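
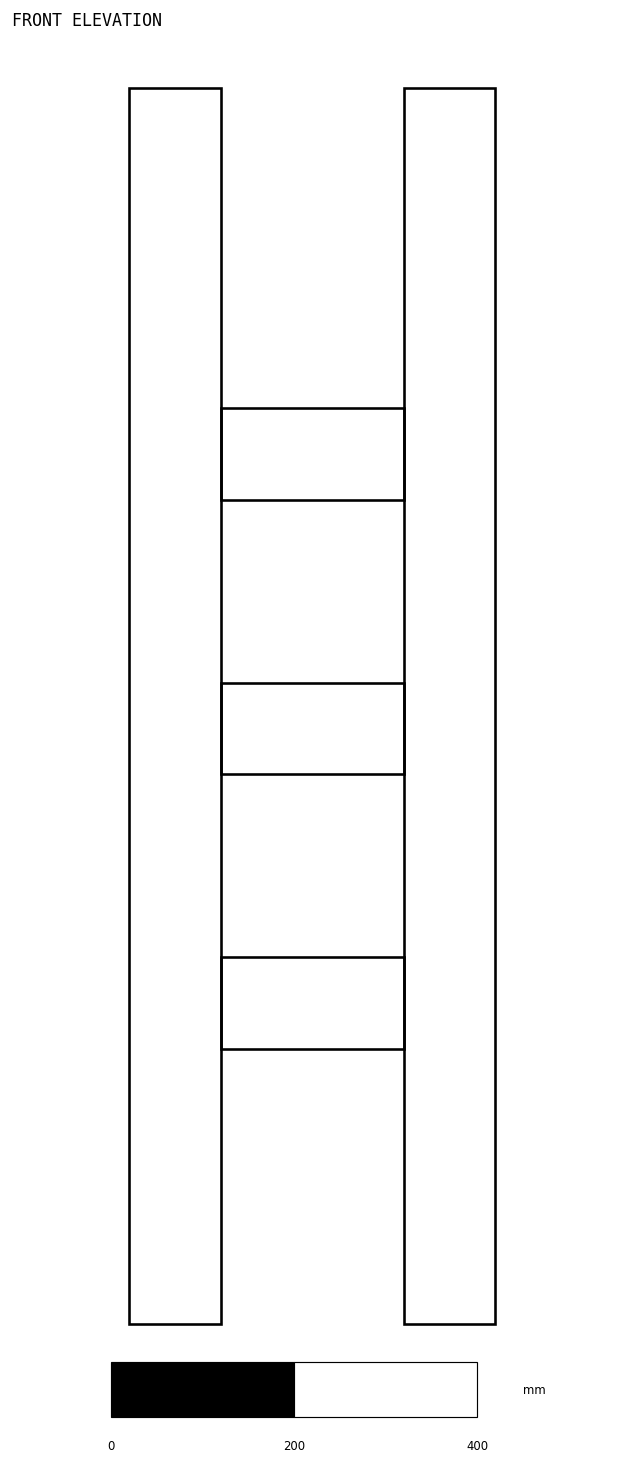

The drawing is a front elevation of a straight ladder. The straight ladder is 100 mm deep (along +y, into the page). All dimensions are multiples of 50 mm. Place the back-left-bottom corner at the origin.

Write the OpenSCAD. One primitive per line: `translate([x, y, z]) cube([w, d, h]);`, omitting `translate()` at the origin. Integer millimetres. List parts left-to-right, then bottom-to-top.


cube([100, 100, 1350]);
translate([100, 0, 300]) cube([200, 100, 100]);
translate([100, 0, 600]) cube([200, 100, 100]);
translate([100, 0, 900]) cube([200, 100, 100]);
translate([300, 0, 0]) cube([100, 100, 1350]);


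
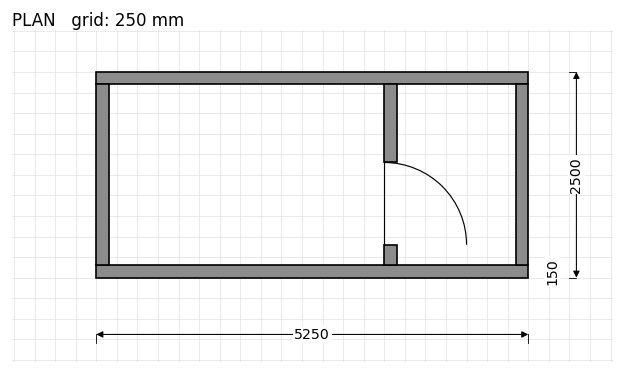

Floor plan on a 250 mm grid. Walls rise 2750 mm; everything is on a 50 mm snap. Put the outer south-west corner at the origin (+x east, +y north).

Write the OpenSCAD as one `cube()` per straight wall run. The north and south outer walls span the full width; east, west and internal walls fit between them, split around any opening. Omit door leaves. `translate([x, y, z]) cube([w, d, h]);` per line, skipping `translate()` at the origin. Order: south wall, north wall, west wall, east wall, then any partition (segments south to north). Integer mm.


cube([5250, 150, 2750]);
translate([0, 2350, 0]) cube([5250, 150, 2750]);
translate([0, 150, 0]) cube([150, 2200, 2750]);
translate([5100, 150, 0]) cube([150, 2200, 2750]);
translate([3500, 150, 0]) cube([150, 250, 2750]);
translate([3500, 1400, 0]) cube([150, 950, 2750]);


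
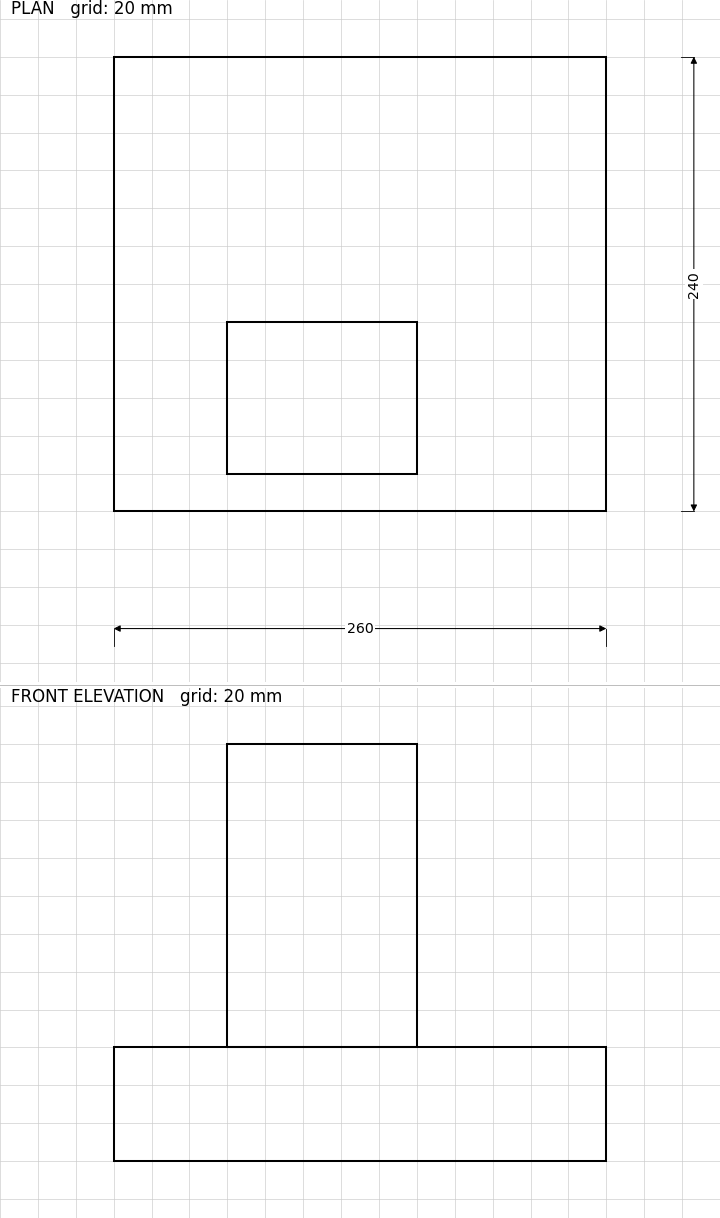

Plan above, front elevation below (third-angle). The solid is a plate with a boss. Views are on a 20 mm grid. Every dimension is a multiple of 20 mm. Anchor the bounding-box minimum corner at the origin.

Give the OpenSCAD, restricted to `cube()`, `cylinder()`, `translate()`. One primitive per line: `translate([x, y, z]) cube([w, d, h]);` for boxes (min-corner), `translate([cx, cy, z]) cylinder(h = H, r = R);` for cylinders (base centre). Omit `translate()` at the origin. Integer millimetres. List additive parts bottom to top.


cube([260, 240, 60]);
translate([60, 20, 60]) cube([100, 80, 160]);


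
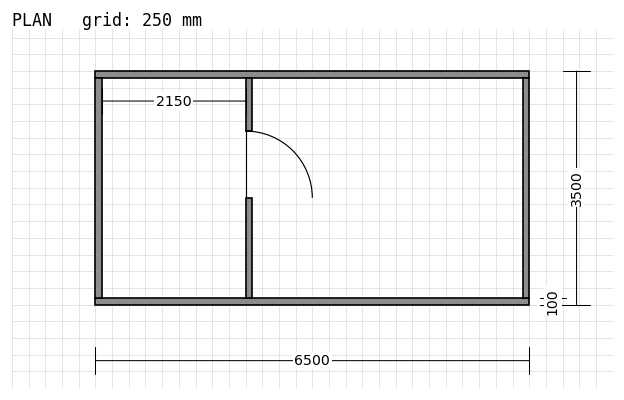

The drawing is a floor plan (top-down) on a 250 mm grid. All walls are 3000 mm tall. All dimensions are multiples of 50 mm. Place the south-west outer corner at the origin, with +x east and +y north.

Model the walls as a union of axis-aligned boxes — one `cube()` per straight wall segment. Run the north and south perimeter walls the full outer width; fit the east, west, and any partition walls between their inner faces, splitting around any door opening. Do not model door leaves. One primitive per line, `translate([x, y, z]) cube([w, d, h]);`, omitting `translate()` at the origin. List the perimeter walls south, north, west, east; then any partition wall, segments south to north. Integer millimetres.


cube([6500, 100, 3000]);
translate([0, 3400, 0]) cube([6500, 100, 3000]);
translate([0, 100, 0]) cube([100, 3300, 3000]);
translate([6400, 100, 0]) cube([100, 3300, 3000]);
translate([2250, 100, 0]) cube([100, 1500, 3000]);
translate([2250, 2600, 0]) cube([100, 800, 3000]);


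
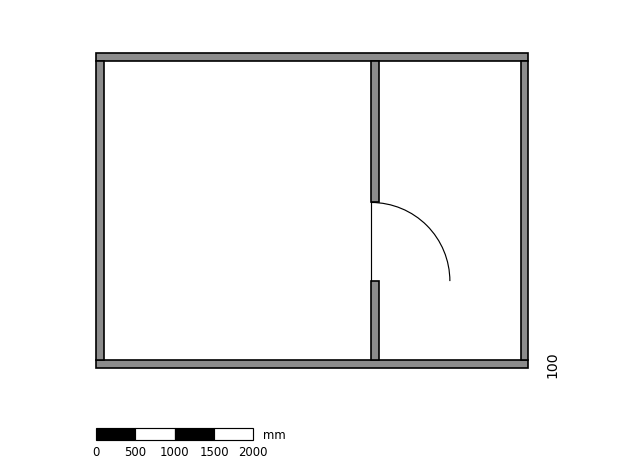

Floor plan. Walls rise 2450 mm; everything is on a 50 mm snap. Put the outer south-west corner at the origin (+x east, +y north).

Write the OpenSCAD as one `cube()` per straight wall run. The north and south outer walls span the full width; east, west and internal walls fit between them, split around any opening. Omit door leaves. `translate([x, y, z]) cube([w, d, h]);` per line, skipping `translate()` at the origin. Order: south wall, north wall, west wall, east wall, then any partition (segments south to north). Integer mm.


cube([5500, 100, 2450]);
translate([0, 3900, 0]) cube([5500, 100, 2450]);
translate([0, 100, 0]) cube([100, 3800, 2450]);
translate([5400, 100, 0]) cube([100, 3800, 2450]);
translate([3500, 100, 0]) cube([100, 1000, 2450]);
translate([3500, 2100, 0]) cube([100, 1800, 2450]);


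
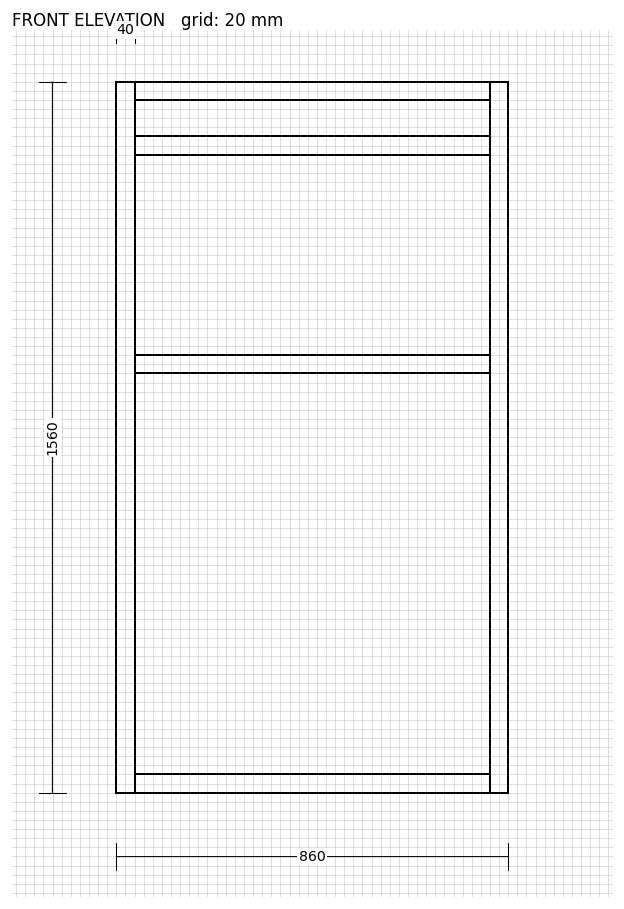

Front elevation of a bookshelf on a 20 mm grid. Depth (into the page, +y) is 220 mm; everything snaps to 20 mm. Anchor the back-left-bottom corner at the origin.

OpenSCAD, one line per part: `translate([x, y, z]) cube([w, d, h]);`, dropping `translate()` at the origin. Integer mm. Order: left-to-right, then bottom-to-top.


cube([40, 220, 1560]);
translate([40, 0, 0]) cube([780, 220, 40]);
translate([40, 0, 920]) cube([780, 220, 40]);
translate([40, 0, 1400]) cube([780, 220, 40]);
translate([40, 0, 1520]) cube([780, 220, 40]);
translate([820, 0, 0]) cube([40, 220, 1560]);


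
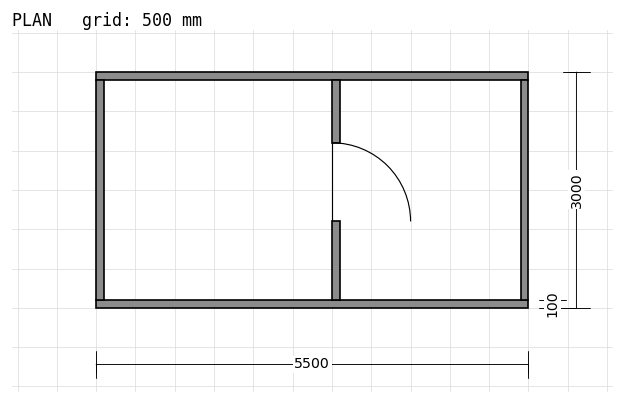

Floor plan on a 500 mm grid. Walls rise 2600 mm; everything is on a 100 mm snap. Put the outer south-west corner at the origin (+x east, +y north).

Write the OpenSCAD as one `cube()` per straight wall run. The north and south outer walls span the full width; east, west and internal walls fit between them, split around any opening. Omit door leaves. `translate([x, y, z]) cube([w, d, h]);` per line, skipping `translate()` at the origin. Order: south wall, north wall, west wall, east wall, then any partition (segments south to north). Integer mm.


cube([5500, 100, 2600]);
translate([0, 2900, 0]) cube([5500, 100, 2600]);
translate([0, 100, 0]) cube([100, 2800, 2600]);
translate([5400, 100, 0]) cube([100, 2800, 2600]);
translate([3000, 100, 0]) cube([100, 1000, 2600]);
translate([3000, 2100, 0]) cube([100, 800, 2600]);


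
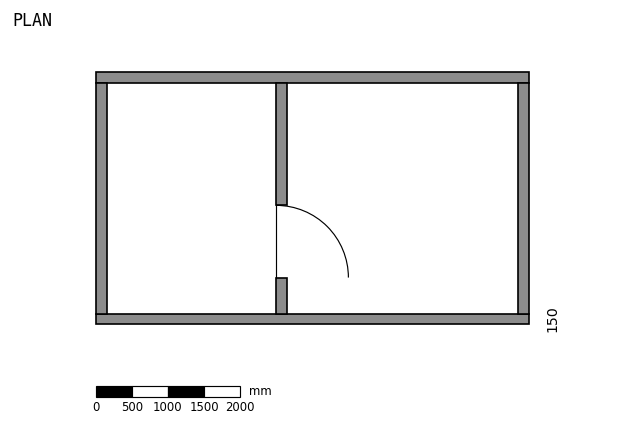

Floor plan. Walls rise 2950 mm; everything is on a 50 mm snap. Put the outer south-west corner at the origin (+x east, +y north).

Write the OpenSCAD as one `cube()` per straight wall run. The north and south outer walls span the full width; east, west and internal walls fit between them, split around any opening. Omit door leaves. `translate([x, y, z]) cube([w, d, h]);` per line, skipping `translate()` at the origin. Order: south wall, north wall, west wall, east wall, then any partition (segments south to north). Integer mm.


cube([6000, 150, 2950]);
translate([0, 3350, 0]) cube([6000, 150, 2950]);
translate([0, 150, 0]) cube([150, 3200, 2950]);
translate([5850, 150, 0]) cube([150, 3200, 2950]);
translate([2500, 150, 0]) cube([150, 500, 2950]);
translate([2500, 1650, 0]) cube([150, 1700, 2950]);


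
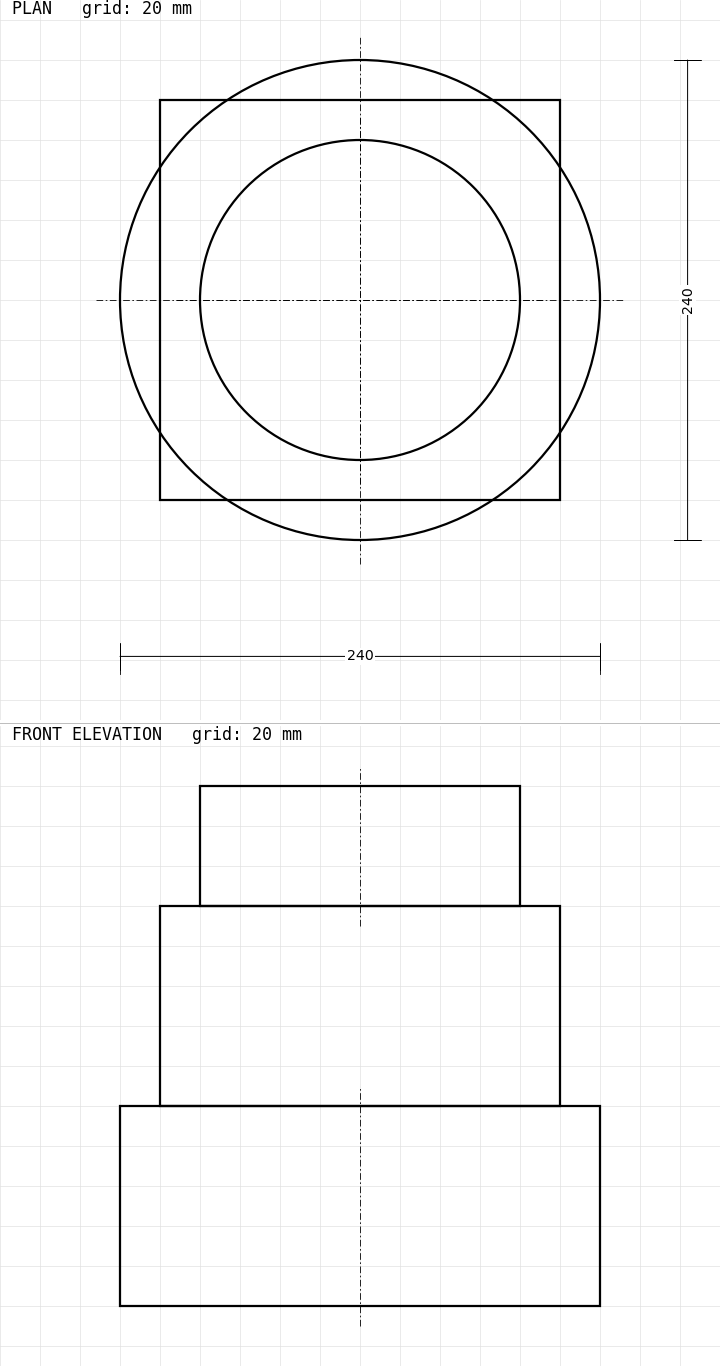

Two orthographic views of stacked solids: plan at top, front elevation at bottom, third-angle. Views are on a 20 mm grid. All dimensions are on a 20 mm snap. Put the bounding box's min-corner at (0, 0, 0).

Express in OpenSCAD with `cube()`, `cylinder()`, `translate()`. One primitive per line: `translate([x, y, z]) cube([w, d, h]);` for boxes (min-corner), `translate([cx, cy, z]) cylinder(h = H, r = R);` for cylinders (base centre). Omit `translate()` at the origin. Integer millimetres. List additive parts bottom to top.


translate([120, 120, 0]) cylinder(h = 100, r = 120);
translate([20, 20, 100]) cube([200, 200, 100]);
translate([120, 120, 200]) cylinder(h = 60, r = 80);


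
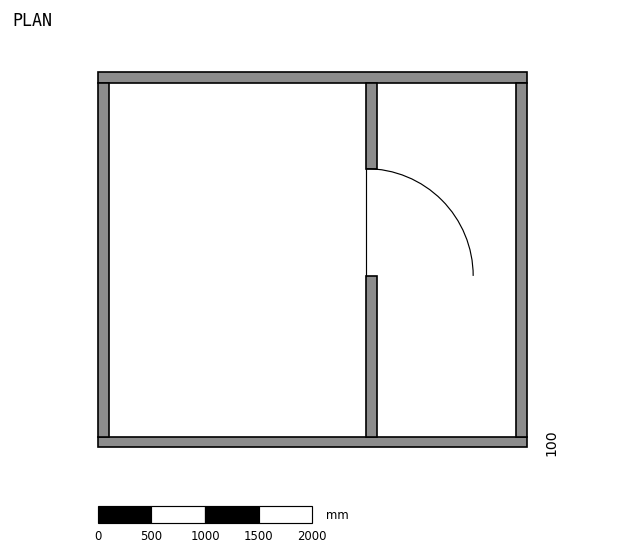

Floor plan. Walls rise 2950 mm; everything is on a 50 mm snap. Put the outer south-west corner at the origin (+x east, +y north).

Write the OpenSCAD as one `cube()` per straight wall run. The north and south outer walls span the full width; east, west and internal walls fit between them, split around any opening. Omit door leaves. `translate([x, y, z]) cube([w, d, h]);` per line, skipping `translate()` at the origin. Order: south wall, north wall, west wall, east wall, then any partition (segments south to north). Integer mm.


cube([4000, 100, 2950]);
translate([0, 3400, 0]) cube([4000, 100, 2950]);
translate([0, 100, 0]) cube([100, 3300, 2950]);
translate([3900, 100, 0]) cube([100, 3300, 2950]);
translate([2500, 100, 0]) cube([100, 1500, 2950]);
translate([2500, 2600, 0]) cube([100, 800, 2950]);


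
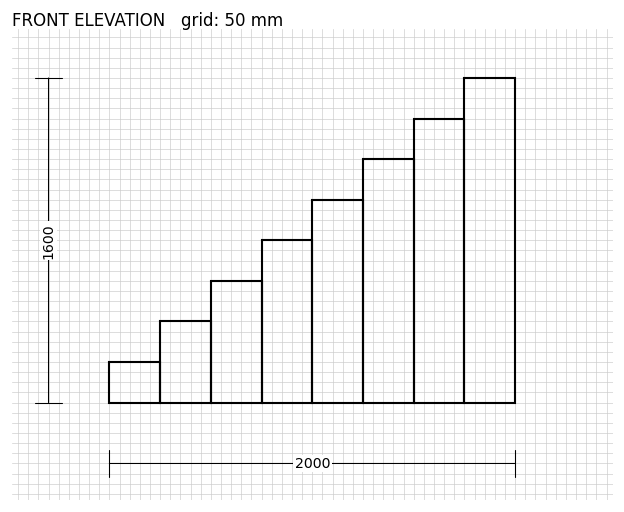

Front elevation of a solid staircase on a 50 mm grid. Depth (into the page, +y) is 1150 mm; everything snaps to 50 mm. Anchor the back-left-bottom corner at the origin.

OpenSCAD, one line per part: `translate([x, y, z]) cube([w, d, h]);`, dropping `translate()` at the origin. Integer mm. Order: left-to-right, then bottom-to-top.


cube([250, 1150, 200]);
translate([250, 0, 0]) cube([250, 1150, 400]);
translate([500, 0, 0]) cube([250, 1150, 600]);
translate([750, 0, 0]) cube([250, 1150, 800]);
translate([1000, 0, 0]) cube([250, 1150, 1000]);
translate([1250, 0, 0]) cube([250, 1150, 1200]);
translate([1500, 0, 0]) cube([250, 1150, 1400]);
translate([1750, 0, 0]) cube([250, 1150, 1600]);


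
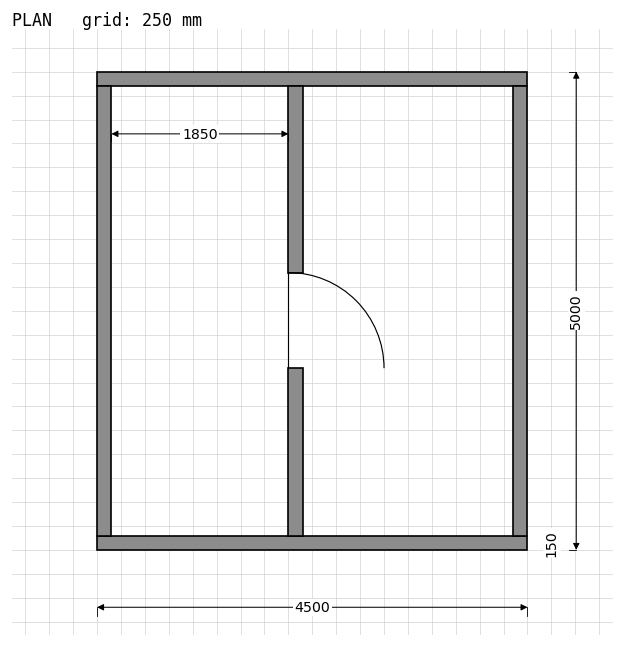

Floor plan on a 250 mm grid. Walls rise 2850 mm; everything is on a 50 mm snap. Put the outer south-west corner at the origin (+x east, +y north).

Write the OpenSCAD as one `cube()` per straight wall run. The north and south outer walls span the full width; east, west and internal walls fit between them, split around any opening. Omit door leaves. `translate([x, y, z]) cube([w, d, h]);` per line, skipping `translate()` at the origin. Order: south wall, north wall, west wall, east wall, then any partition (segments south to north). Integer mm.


cube([4500, 150, 2850]);
translate([0, 4850, 0]) cube([4500, 150, 2850]);
translate([0, 150, 0]) cube([150, 4700, 2850]);
translate([4350, 150, 0]) cube([150, 4700, 2850]);
translate([2000, 150, 0]) cube([150, 1750, 2850]);
translate([2000, 2900, 0]) cube([150, 1950, 2850]);


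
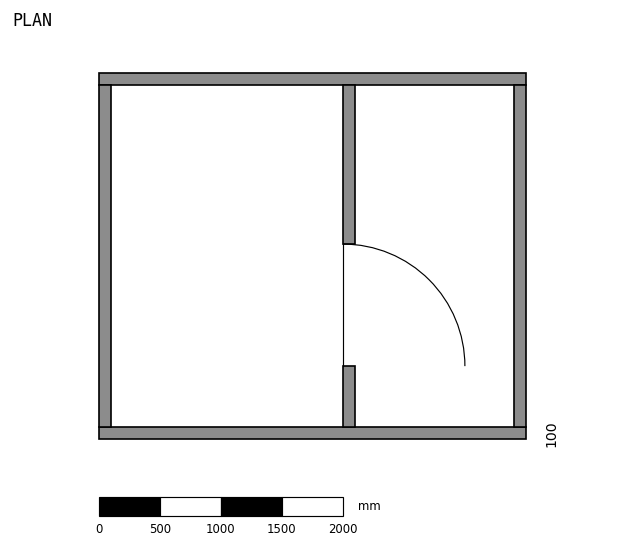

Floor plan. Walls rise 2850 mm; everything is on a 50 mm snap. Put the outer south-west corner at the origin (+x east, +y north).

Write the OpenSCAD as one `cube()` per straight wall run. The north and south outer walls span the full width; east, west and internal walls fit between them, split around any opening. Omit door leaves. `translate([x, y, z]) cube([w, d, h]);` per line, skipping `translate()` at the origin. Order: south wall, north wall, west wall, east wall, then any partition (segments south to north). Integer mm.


cube([3500, 100, 2850]);
translate([0, 2900, 0]) cube([3500, 100, 2850]);
translate([0, 100, 0]) cube([100, 2800, 2850]);
translate([3400, 100, 0]) cube([100, 2800, 2850]);
translate([2000, 100, 0]) cube([100, 500, 2850]);
translate([2000, 1600, 0]) cube([100, 1300, 2850]);


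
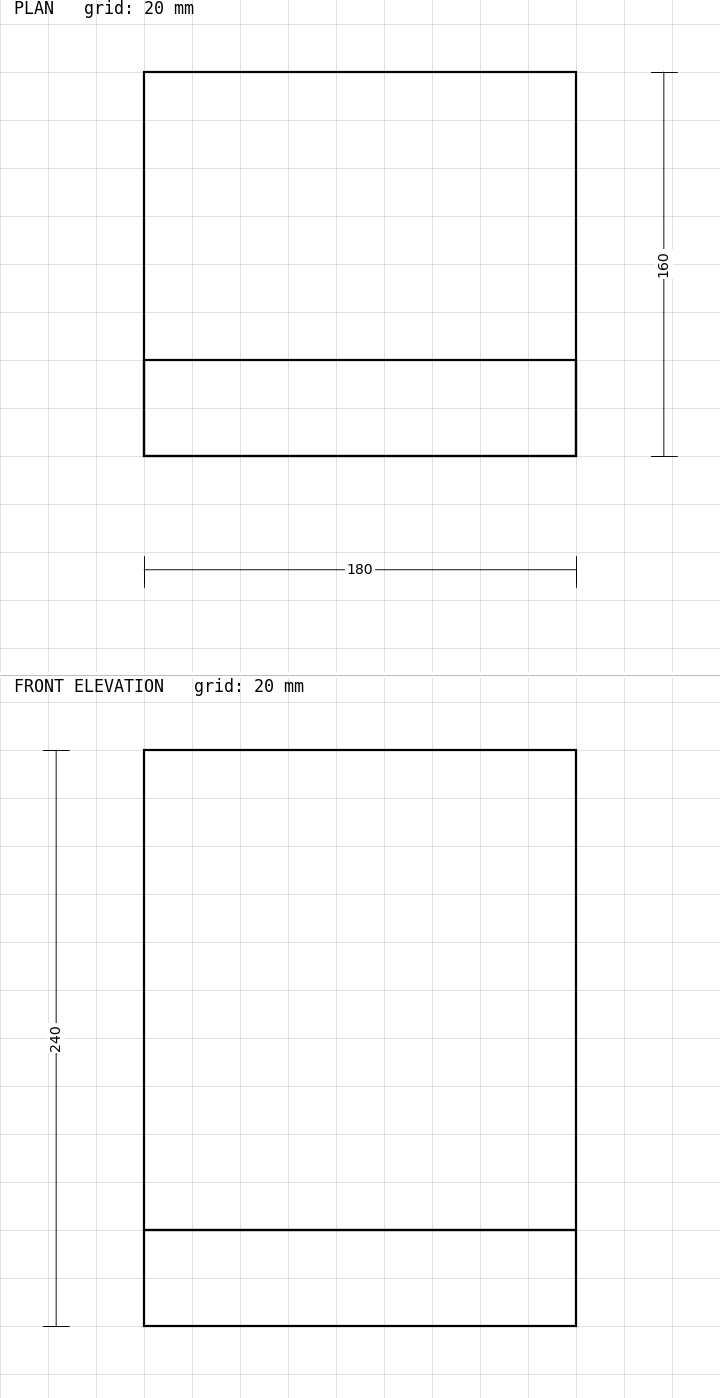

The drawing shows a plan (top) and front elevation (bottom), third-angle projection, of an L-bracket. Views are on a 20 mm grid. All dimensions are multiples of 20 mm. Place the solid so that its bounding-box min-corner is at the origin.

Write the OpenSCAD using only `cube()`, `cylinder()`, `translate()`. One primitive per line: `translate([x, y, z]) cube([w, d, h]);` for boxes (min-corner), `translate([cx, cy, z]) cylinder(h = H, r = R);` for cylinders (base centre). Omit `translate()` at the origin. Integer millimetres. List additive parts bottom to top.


cube([180, 160, 40]);
translate([0, 0, 40]) cube([180, 40, 200]);


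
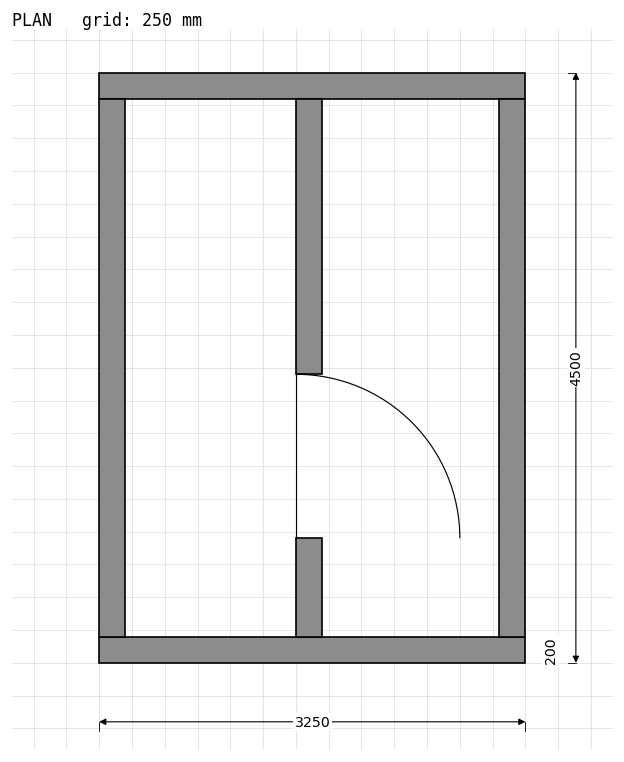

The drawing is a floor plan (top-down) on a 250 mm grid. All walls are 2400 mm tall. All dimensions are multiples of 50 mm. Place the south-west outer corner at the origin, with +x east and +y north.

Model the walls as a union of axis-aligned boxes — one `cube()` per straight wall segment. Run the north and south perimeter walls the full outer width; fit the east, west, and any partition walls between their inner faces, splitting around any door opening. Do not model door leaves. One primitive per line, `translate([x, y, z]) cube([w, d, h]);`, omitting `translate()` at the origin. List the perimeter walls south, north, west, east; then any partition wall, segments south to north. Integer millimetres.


cube([3250, 200, 2400]);
translate([0, 4300, 0]) cube([3250, 200, 2400]);
translate([0, 200, 0]) cube([200, 4100, 2400]);
translate([3050, 200, 0]) cube([200, 4100, 2400]);
translate([1500, 200, 0]) cube([200, 750, 2400]);
translate([1500, 2200, 0]) cube([200, 2100, 2400]);


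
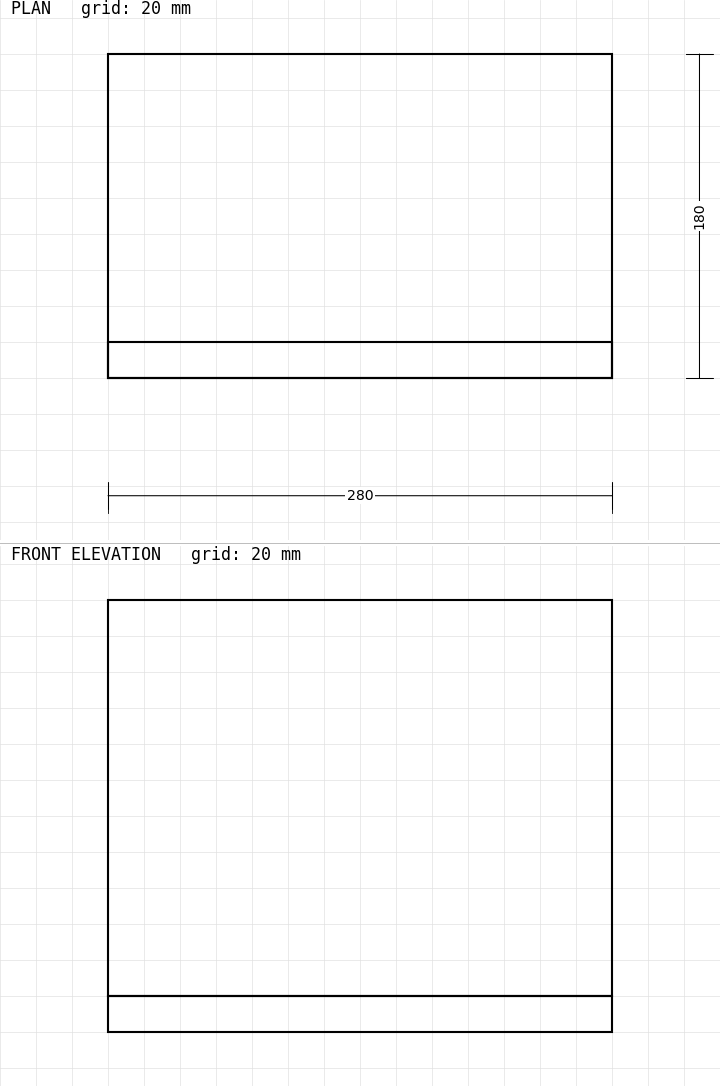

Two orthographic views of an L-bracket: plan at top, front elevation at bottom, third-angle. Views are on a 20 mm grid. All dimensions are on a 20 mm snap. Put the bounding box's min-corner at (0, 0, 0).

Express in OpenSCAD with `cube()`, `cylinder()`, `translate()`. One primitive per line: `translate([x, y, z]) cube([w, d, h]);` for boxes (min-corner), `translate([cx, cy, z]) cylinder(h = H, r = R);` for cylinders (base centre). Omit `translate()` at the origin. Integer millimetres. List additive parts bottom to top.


cube([280, 180, 20]);
translate([0, 0, 20]) cube([280, 20, 220]);


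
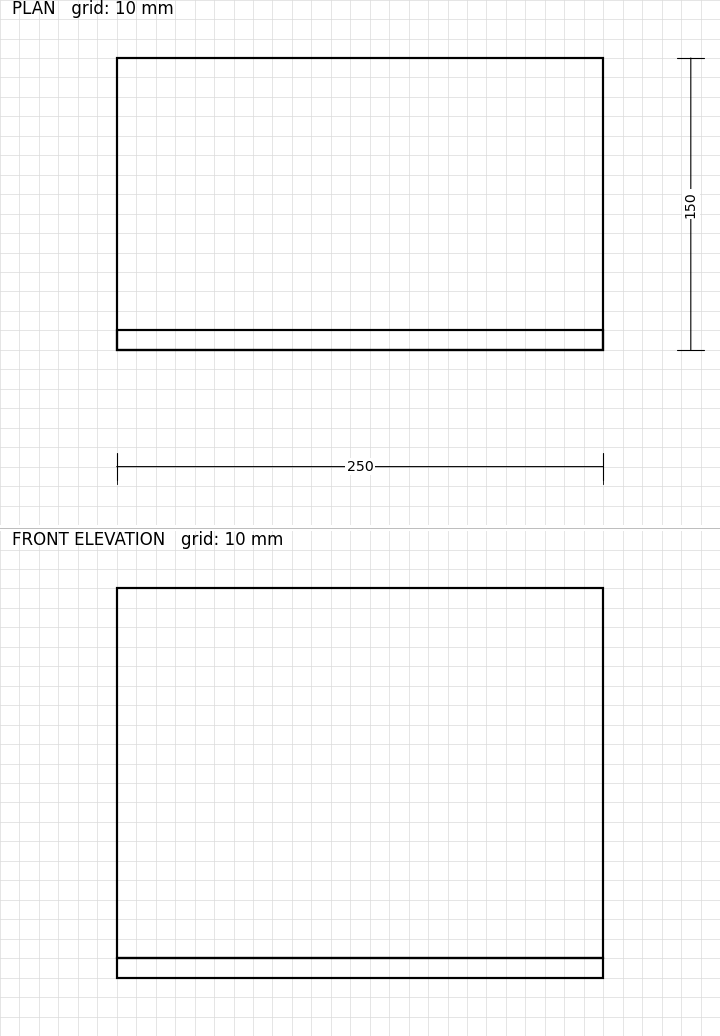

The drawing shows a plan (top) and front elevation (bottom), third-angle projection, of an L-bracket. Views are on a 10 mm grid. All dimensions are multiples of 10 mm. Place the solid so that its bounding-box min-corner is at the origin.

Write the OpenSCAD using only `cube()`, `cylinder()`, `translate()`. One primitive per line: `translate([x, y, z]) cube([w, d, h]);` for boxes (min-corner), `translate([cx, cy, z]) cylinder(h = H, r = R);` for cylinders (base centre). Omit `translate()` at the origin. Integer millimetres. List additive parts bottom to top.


cube([250, 150, 10]);
translate([0, 0, 10]) cube([250, 10, 190]);


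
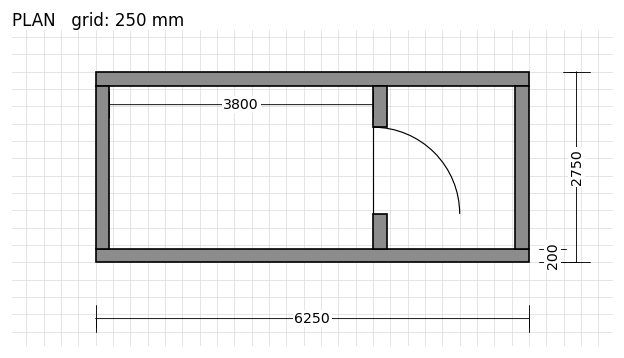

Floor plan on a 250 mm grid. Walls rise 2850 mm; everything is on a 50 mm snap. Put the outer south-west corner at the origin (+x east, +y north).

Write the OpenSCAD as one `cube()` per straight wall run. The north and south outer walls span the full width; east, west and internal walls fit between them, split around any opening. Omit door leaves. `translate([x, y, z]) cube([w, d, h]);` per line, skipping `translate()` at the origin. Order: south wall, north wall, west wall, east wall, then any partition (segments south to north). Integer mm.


cube([6250, 200, 2850]);
translate([0, 2550, 0]) cube([6250, 200, 2850]);
translate([0, 200, 0]) cube([200, 2350, 2850]);
translate([6050, 200, 0]) cube([200, 2350, 2850]);
translate([4000, 200, 0]) cube([200, 500, 2850]);
translate([4000, 1950, 0]) cube([200, 600, 2850]);


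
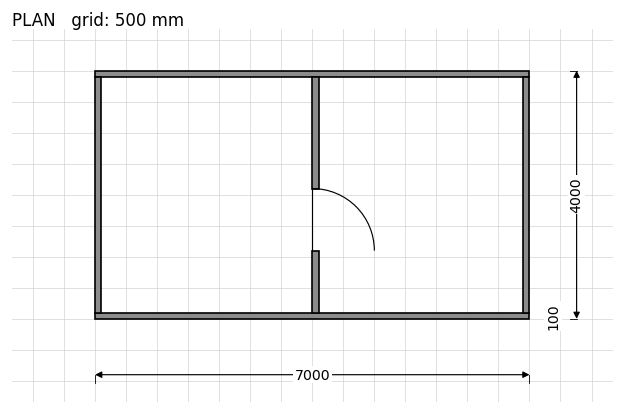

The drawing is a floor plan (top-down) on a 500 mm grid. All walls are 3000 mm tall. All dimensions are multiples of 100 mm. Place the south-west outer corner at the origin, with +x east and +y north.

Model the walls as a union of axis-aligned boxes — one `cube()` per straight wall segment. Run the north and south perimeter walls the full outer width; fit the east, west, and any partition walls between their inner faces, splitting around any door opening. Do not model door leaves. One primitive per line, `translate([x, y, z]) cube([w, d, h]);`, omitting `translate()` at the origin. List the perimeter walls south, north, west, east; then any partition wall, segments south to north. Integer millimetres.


cube([7000, 100, 3000]);
translate([0, 3900, 0]) cube([7000, 100, 3000]);
translate([0, 100, 0]) cube([100, 3800, 3000]);
translate([6900, 100, 0]) cube([100, 3800, 3000]);
translate([3500, 100, 0]) cube([100, 1000, 3000]);
translate([3500, 2100, 0]) cube([100, 1800, 3000]);


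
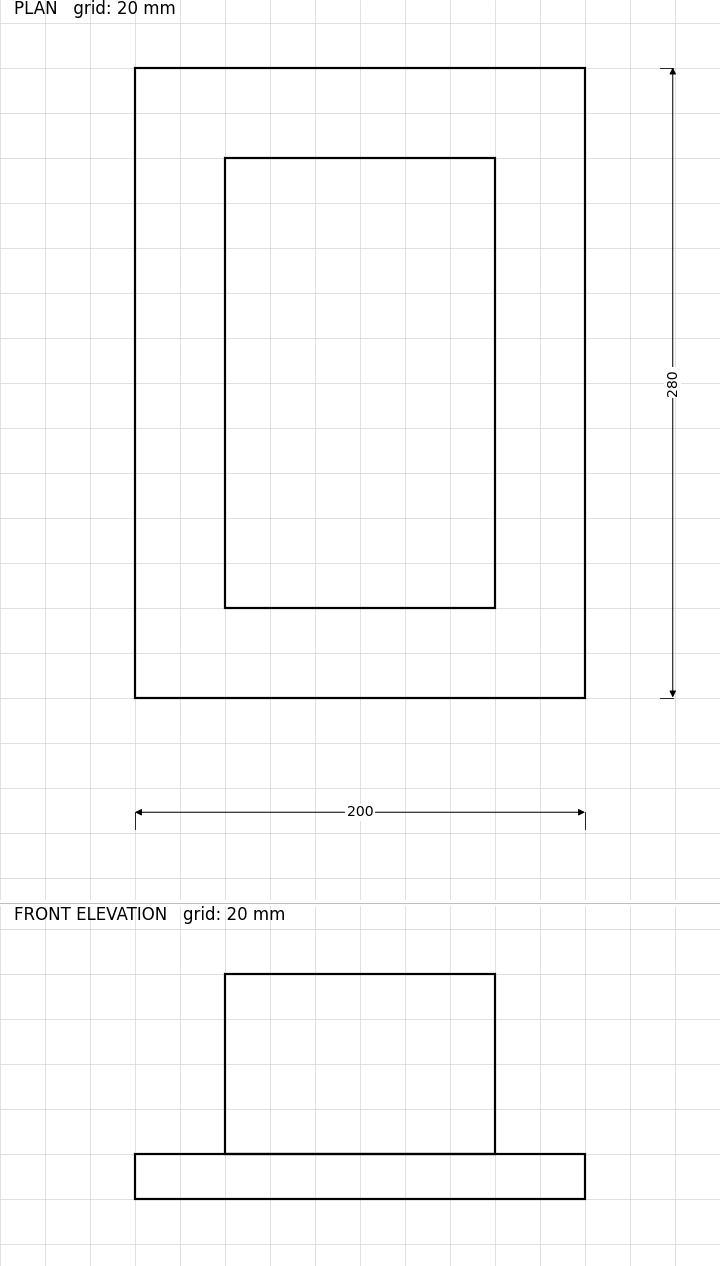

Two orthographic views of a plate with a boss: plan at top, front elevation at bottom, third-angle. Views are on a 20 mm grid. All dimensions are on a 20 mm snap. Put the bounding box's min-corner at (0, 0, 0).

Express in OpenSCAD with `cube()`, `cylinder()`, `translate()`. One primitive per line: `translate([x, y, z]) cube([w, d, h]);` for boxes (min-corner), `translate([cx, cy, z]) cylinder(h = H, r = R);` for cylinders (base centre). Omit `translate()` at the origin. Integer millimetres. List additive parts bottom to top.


cube([200, 280, 20]);
translate([40, 40, 20]) cube([120, 200, 80]);


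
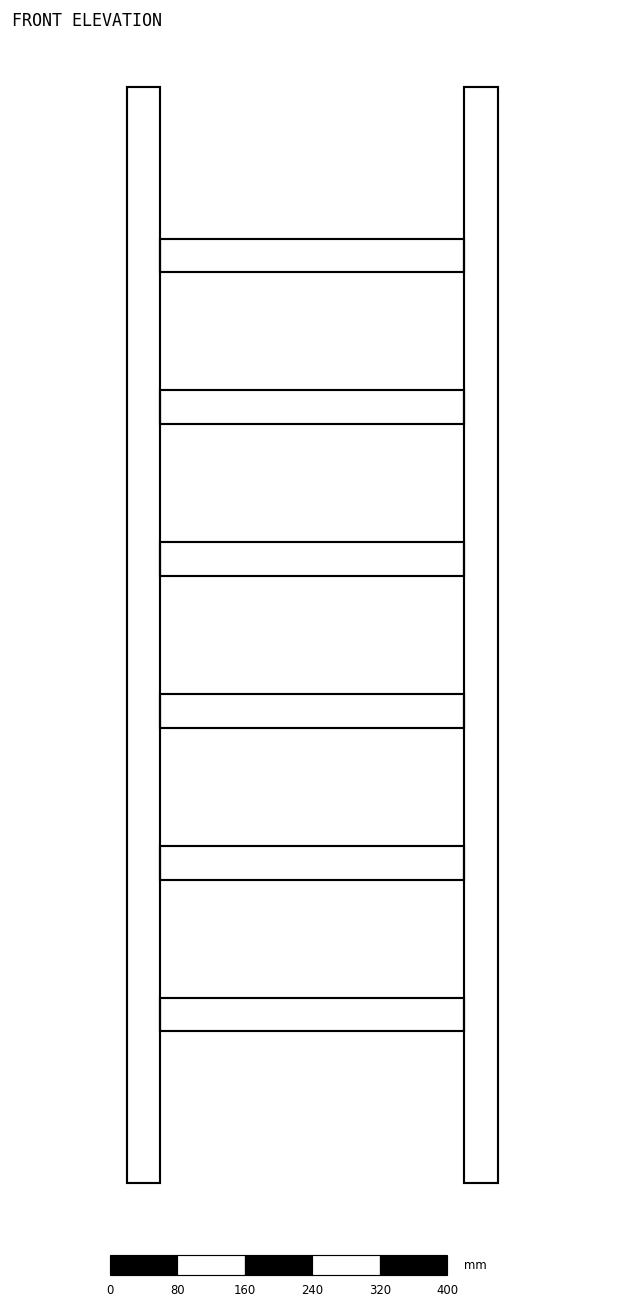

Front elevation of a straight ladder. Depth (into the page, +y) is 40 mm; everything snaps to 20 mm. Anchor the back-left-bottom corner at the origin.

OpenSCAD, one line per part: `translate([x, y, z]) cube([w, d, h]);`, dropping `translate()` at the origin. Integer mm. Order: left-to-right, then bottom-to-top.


cube([40, 40, 1300]);
translate([40, 0, 180]) cube([360, 40, 40]);
translate([40, 0, 360]) cube([360, 40, 40]);
translate([40, 0, 540]) cube([360, 40, 40]);
translate([40, 0, 720]) cube([360, 40, 40]);
translate([40, 0, 900]) cube([360, 40, 40]);
translate([40, 0, 1080]) cube([360, 40, 40]);
translate([400, 0, 0]) cube([40, 40, 1300]);


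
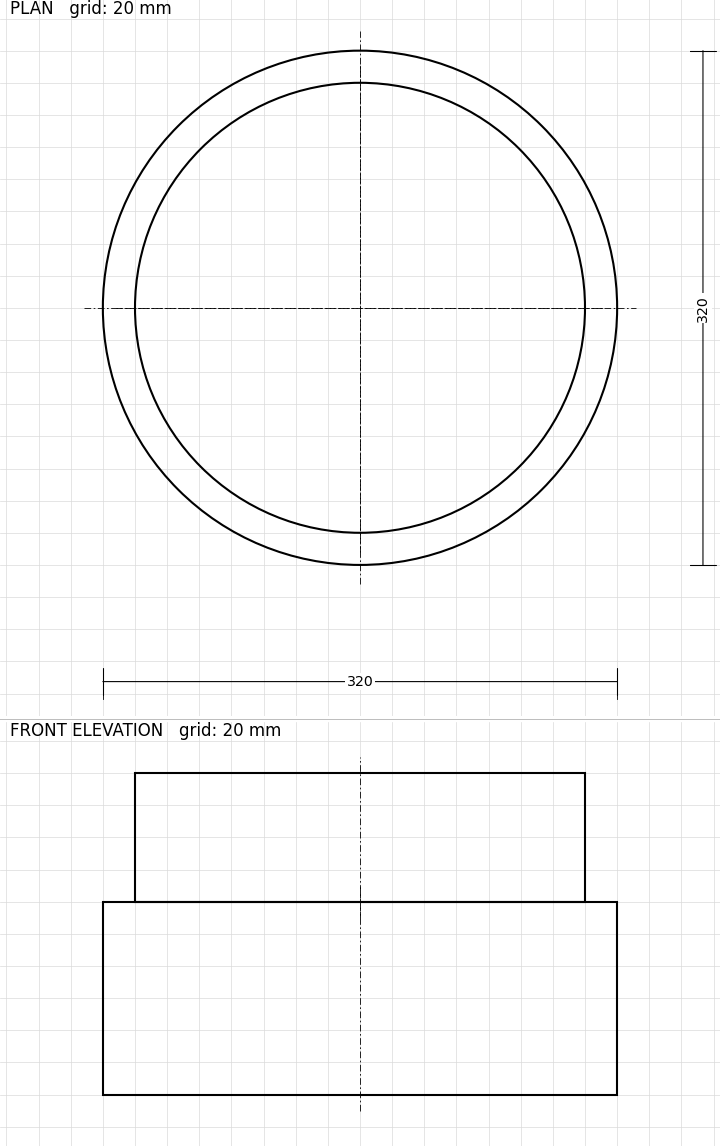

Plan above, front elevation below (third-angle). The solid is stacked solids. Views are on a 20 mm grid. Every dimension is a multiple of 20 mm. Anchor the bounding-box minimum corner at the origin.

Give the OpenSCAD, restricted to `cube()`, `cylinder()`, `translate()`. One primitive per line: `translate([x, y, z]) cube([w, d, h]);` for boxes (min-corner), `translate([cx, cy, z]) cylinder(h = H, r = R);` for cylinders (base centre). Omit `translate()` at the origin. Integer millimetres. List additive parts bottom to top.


translate([160, 160, 0]) cylinder(h = 120, r = 160);
translate([160, 160, 120]) cylinder(h = 80, r = 140);


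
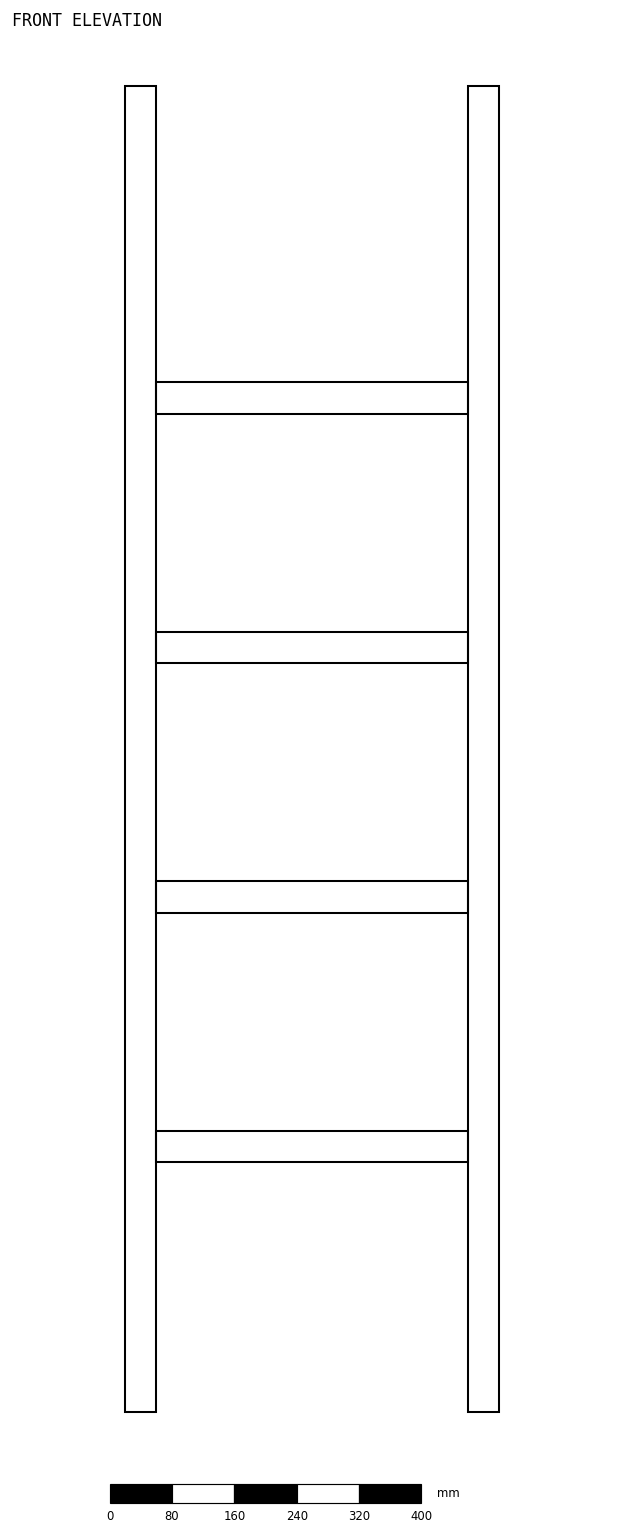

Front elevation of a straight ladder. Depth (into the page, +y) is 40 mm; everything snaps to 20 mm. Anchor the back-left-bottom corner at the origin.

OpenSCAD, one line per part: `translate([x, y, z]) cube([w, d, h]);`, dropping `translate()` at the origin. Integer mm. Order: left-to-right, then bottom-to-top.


cube([40, 40, 1700]);
translate([40, 0, 320]) cube([400, 40, 40]);
translate([40, 0, 640]) cube([400, 40, 40]);
translate([40, 0, 960]) cube([400, 40, 40]);
translate([40, 0, 1280]) cube([400, 40, 40]);
translate([440, 0, 0]) cube([40, 40, 1700]);


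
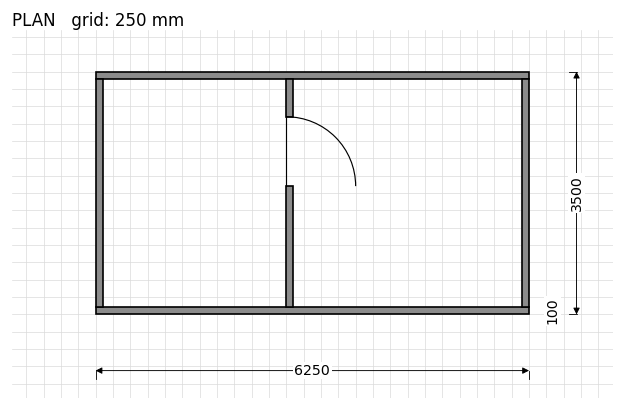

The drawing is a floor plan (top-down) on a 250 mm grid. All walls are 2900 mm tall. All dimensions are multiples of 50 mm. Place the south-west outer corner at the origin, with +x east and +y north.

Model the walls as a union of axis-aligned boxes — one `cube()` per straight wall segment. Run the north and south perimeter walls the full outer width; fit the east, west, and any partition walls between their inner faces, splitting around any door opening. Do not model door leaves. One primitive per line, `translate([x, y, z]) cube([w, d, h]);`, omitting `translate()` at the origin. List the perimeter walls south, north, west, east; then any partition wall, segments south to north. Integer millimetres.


cube([6250, 100, 2900]);
translate([0, 3400, 0]) cube([6250, 100, 2900]);
translate([0, 100, 0]) cube([100, 3300, 2900]);
translate([6150, 100, 0]) cube([100, 3300, 2900]);
translate([2750, 100, 0]) cube([100, 1750, 2900]);
translate([2750, 2850, 0]) cube([100, 550, 2900]);


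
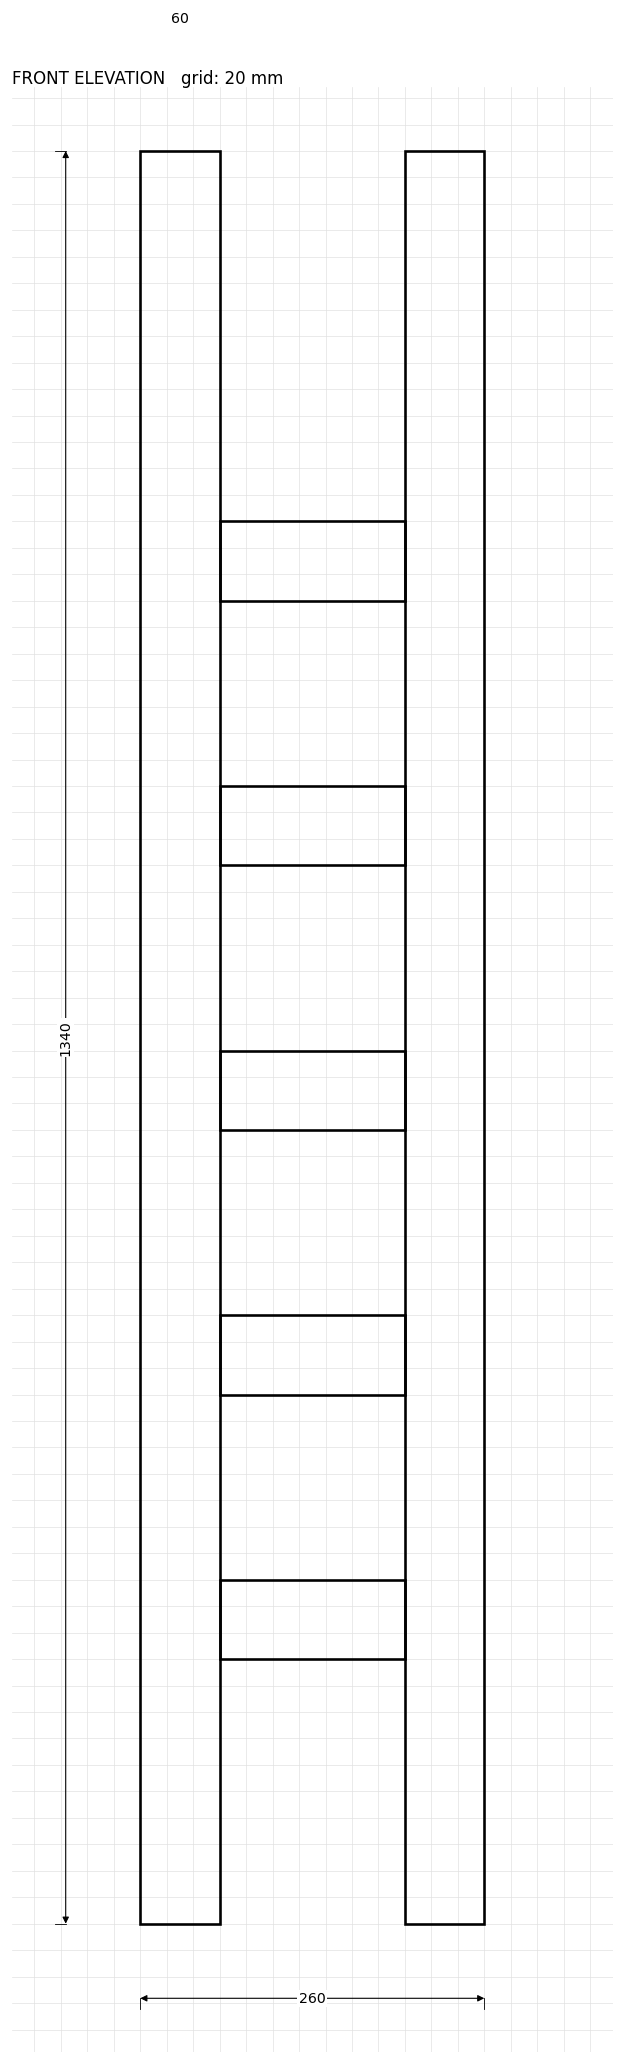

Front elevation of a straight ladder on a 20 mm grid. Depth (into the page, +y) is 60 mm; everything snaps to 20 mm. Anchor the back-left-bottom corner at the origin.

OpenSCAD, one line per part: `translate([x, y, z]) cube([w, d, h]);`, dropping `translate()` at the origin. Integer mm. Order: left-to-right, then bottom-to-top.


cube([60, 60, 1340]);
translate([60, 0, 200]) cube([140, 60, 60]);
translate([60, 0, 400]) cube([140, 60, 60]);
translate([60, 0, 600]) cube([140, 60, 60]);
translate([60, 0, 800]) cube([140, 60, 60]);
translate([60, 0, 1000]) cube([140, 60, 60]);
translate([200, 0, 0]) cube([60, 60, 1340]);


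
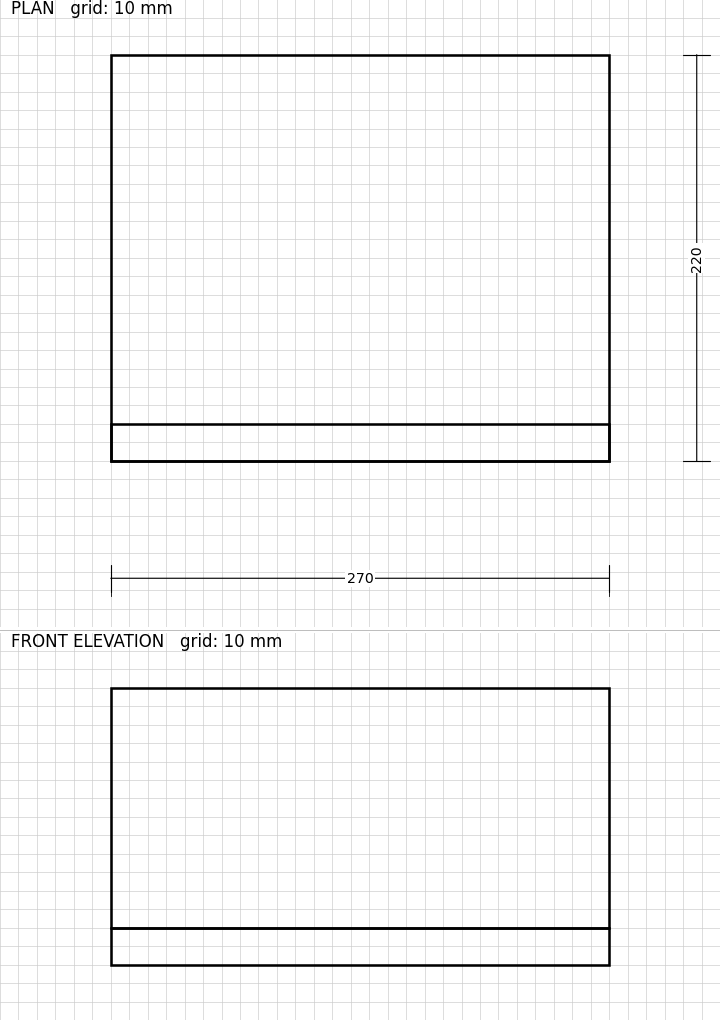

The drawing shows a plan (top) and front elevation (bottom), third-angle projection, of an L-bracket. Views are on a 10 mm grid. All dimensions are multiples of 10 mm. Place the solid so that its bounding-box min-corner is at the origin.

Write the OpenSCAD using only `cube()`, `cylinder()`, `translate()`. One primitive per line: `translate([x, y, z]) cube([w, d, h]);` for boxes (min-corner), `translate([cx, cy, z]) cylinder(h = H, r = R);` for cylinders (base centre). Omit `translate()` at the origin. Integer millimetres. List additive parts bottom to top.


cube([270, 220, 20]);
translate([0, 0, 20]) cube([270, 20, 130]);


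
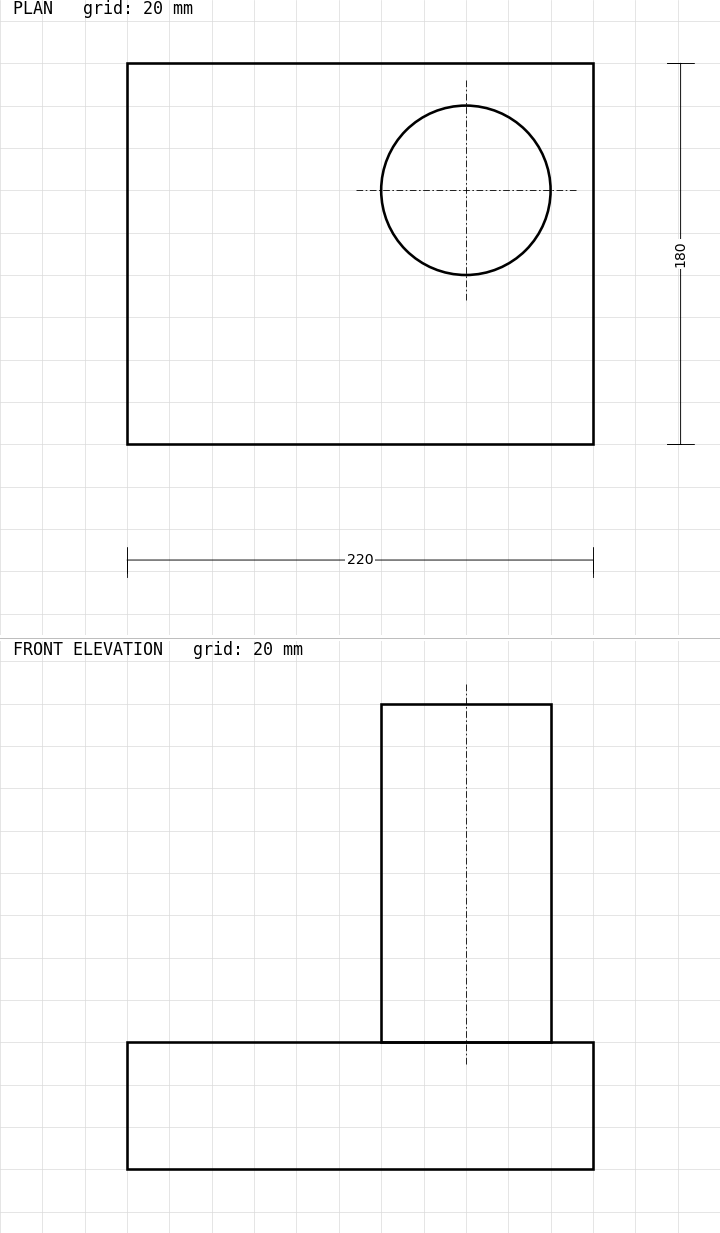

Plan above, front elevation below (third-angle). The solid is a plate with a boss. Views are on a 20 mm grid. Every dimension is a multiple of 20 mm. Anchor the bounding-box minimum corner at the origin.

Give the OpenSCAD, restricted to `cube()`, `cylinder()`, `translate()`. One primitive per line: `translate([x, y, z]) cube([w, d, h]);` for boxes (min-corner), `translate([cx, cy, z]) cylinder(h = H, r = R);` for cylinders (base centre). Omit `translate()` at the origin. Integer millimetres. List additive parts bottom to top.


cube([220, 180, 60]);
translate([160, 120, 60]) cylinder(h = 160, r = 40);


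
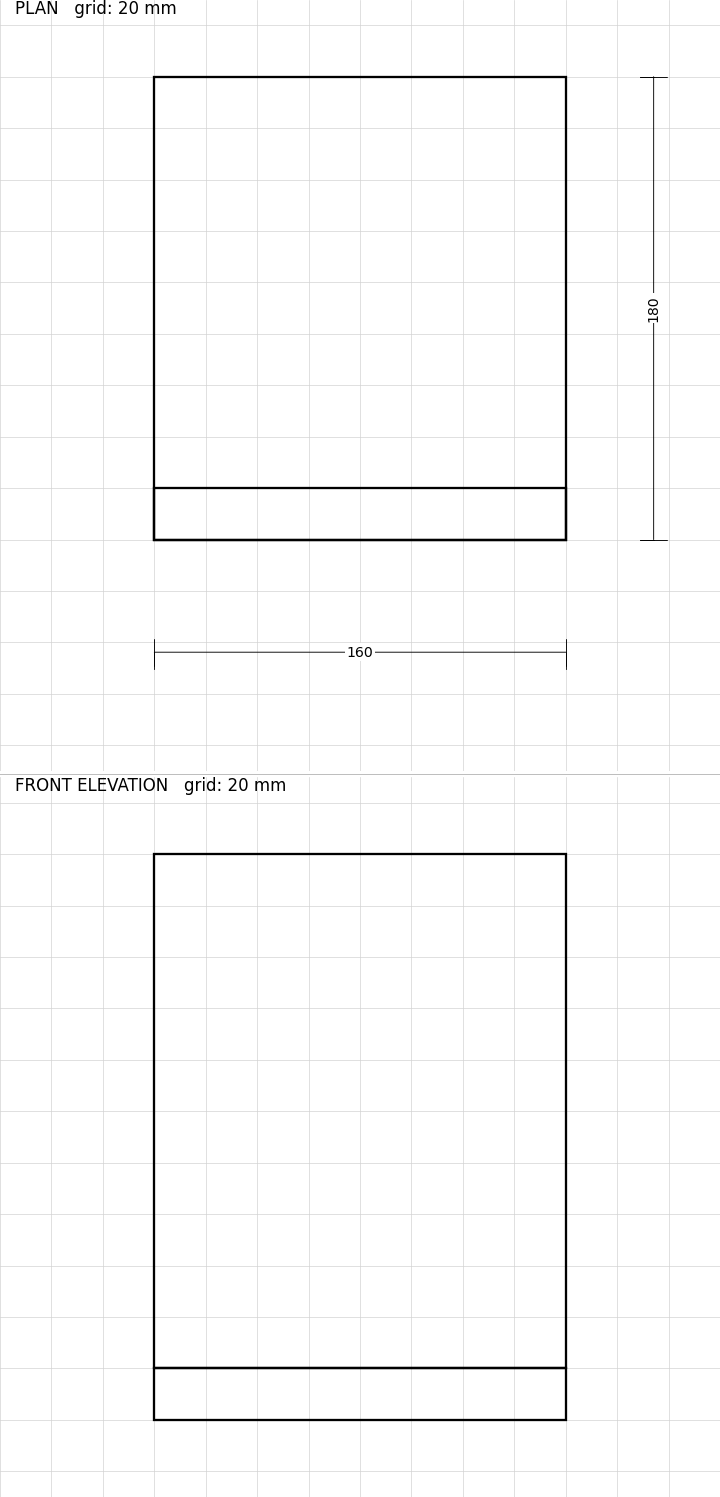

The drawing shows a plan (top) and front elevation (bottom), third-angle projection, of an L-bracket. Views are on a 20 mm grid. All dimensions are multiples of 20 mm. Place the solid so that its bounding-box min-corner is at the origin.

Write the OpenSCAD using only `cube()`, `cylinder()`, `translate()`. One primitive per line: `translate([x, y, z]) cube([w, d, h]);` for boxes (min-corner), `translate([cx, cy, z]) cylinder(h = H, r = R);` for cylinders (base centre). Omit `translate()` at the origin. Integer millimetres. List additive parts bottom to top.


cube([160, 180, 20]);
translate([0, 0, 20]) cube([160, 20, 200]);


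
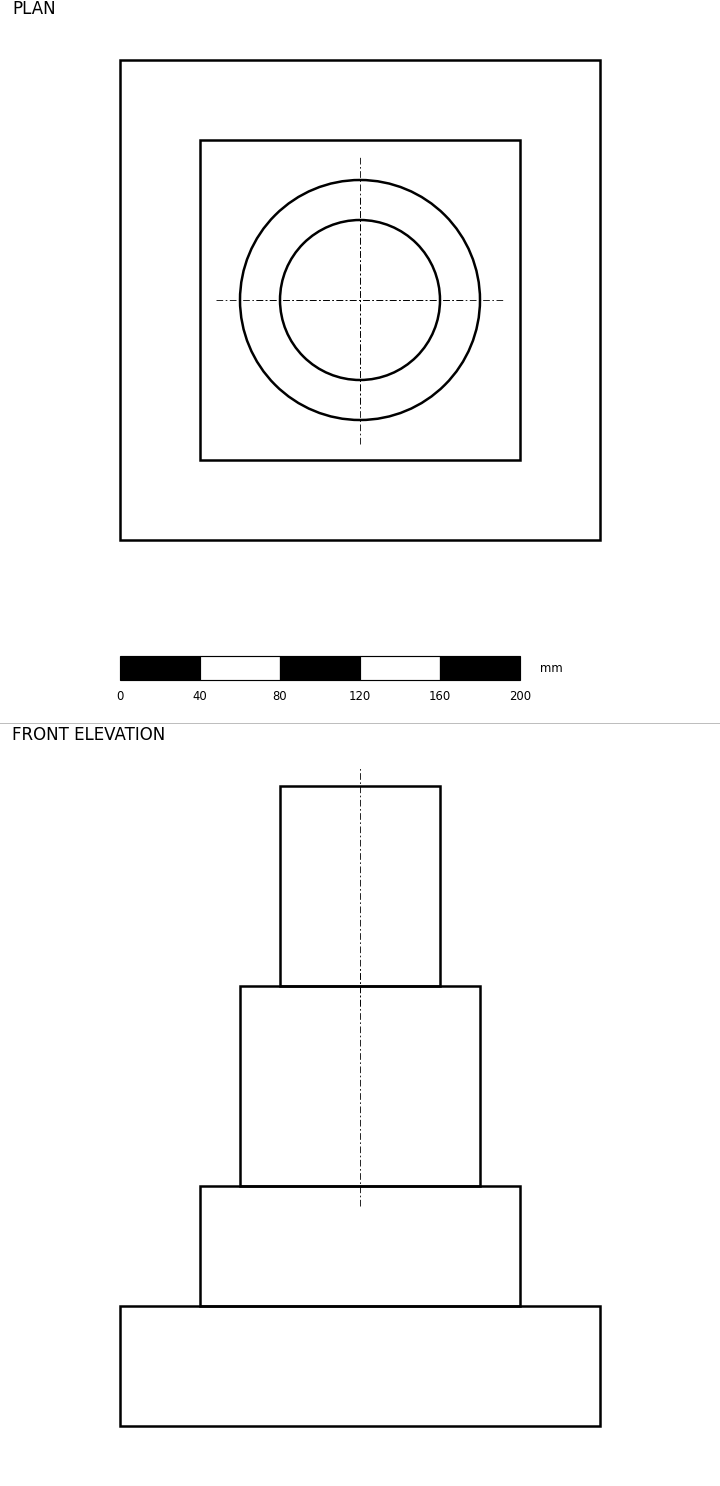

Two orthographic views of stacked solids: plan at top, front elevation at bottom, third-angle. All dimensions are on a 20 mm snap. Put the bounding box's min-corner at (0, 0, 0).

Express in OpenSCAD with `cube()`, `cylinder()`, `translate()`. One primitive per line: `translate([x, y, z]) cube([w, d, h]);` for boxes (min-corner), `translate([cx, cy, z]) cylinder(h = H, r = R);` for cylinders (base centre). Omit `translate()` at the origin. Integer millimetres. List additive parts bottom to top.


cube([240, 240, 60]);
translate([40, 40, 60]) cube([160, 160, 60]);
translate([120, 120, 120]) cylinder(h = 100, r = 60);
translate([120, 120, 220]) cylinder(h = 100, r = 40);


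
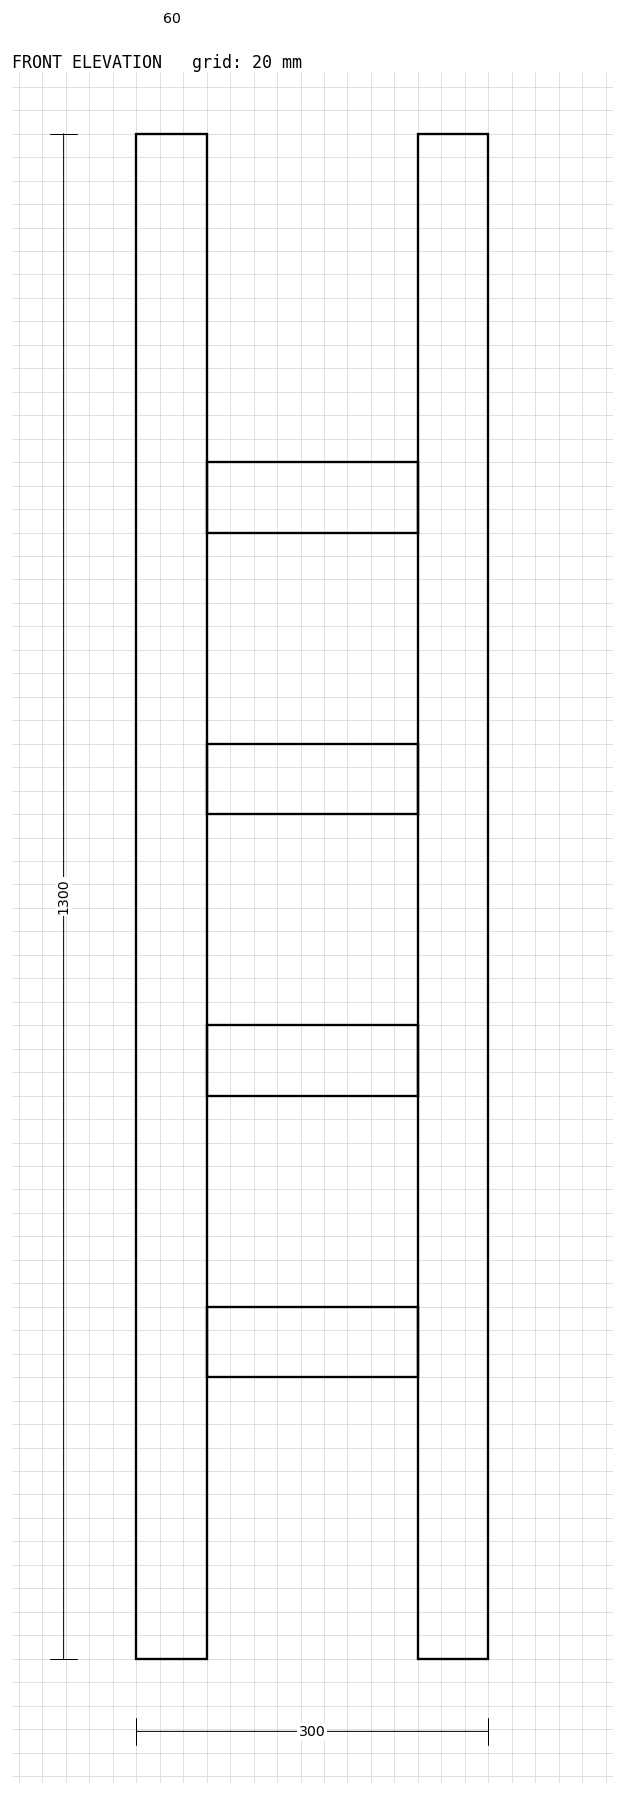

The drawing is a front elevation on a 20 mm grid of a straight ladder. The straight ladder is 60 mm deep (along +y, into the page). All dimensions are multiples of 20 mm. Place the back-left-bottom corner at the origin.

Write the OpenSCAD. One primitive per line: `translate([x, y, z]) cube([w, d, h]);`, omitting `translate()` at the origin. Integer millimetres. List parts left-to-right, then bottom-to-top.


cube([60, 60, 1300]);
translate([60, 0, 240]) cube([180, 60, 60]);
translate([60, 0, 480]) cube([180, 60, 60]);
translate([60, 0, 720]) cube([180, 60, 60]);
translate([60, 0, 960]) cube([180, 60, 60]);
translate([240, 0, 0]) cube([60, 60, 1300]);


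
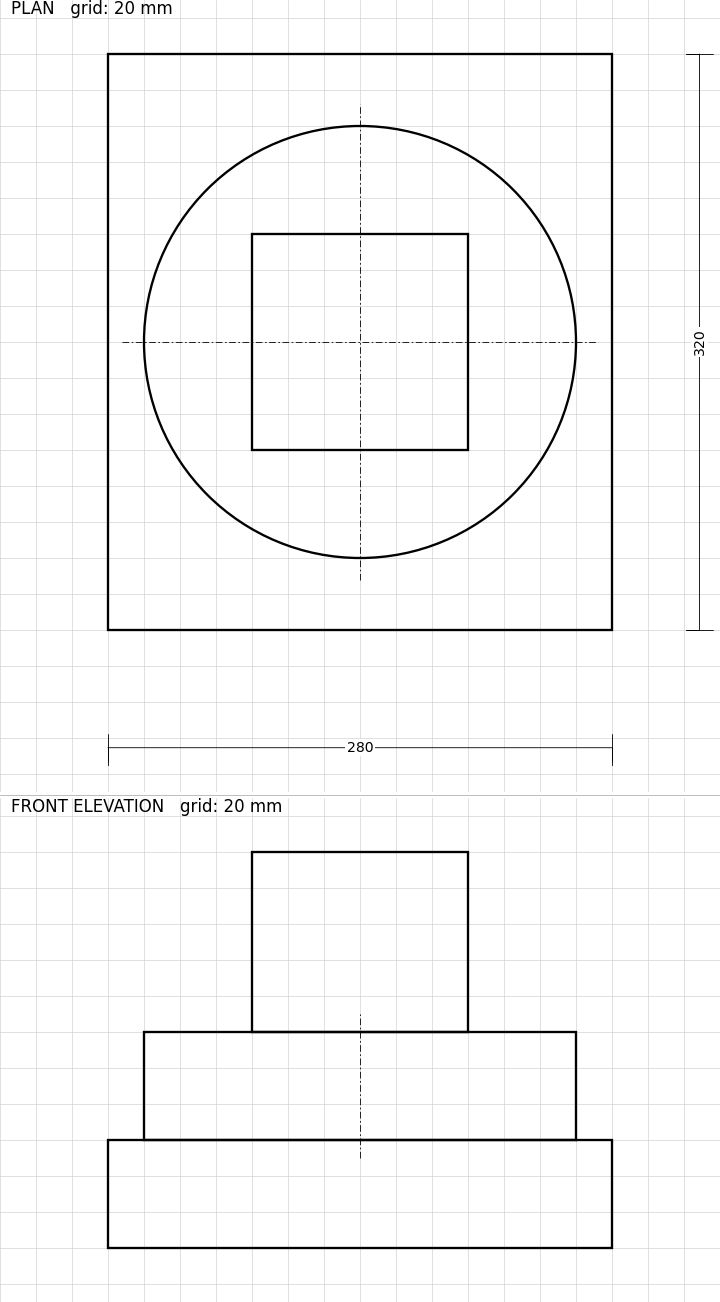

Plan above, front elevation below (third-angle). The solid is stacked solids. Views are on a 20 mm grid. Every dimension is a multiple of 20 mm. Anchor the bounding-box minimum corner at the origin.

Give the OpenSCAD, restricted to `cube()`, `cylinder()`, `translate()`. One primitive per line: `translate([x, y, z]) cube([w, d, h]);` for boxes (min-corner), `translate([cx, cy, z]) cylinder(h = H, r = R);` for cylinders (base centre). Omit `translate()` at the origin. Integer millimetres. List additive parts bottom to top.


cube([280, 320, 60]);
translate([140, 160, 60]) cylinder(h = 60, r = 120);
translate([80, 100, 120]) cube([120, 120, 100]);


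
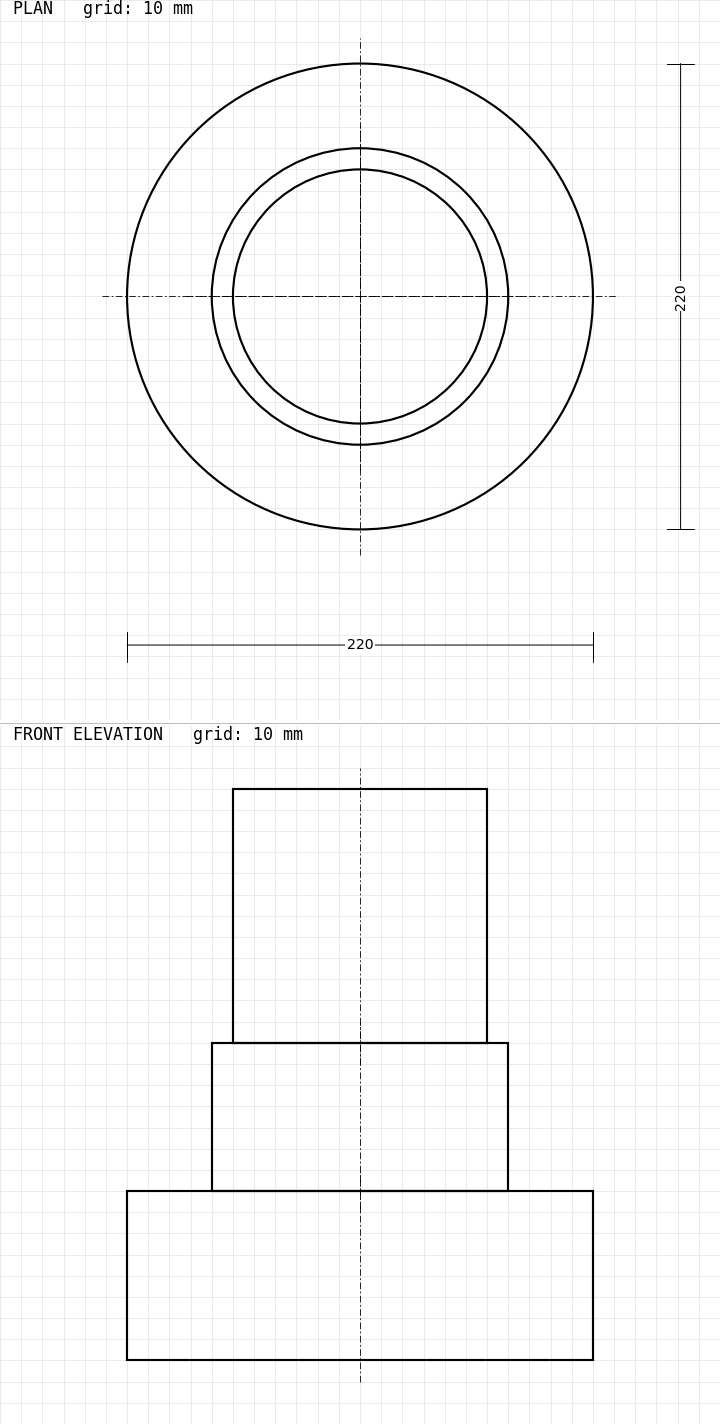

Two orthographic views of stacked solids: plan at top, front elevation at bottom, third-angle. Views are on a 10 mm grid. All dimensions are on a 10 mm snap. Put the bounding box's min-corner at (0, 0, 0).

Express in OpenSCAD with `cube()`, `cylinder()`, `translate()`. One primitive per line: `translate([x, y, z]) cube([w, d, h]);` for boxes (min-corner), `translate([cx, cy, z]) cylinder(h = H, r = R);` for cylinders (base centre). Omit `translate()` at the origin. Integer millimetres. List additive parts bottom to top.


translate([110, 110, 0]) cylinder(h = 80, r = 110);
translate([110, 110, 80]) cylinder(h = 70, r = 70);
translate([110, 110, 150]) cylinder(h = 120, r = 60);


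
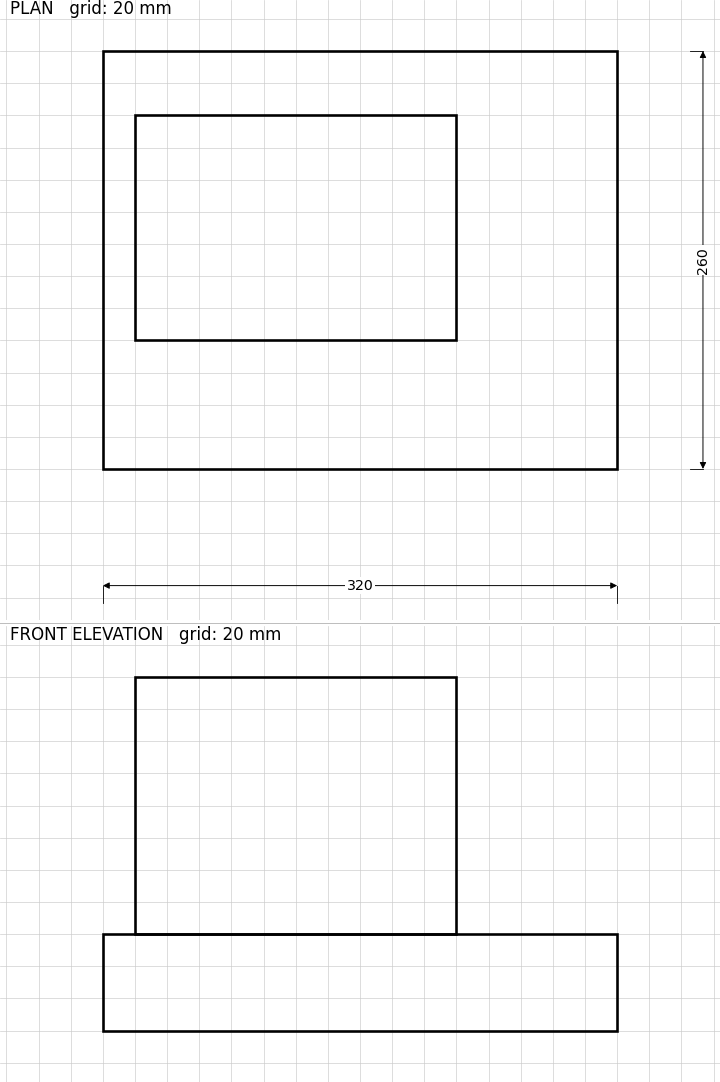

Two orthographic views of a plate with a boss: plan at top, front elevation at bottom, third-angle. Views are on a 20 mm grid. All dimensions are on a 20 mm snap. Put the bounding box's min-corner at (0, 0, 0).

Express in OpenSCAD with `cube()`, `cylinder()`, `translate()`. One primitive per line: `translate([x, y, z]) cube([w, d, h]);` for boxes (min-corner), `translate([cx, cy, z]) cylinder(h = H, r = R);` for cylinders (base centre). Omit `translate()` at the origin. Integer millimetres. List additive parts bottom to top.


cube([320, 260, 60]);
translate([20, 80, 60]) cube([200, 140, 160]);
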